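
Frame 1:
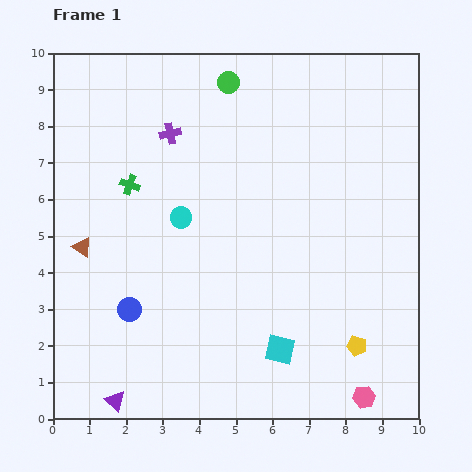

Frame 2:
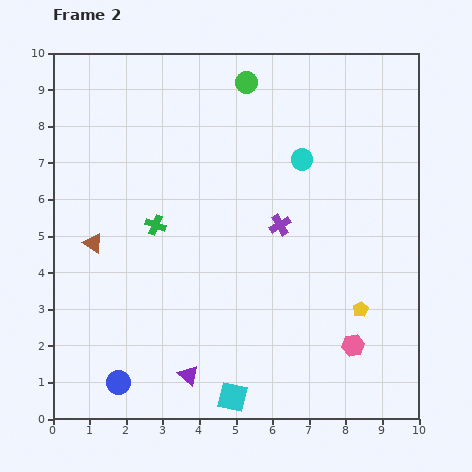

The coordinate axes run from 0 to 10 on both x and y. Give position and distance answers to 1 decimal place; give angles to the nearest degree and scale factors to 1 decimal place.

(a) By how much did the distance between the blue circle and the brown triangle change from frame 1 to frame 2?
+1.8

Distance in frame 1: 2.1. Distance in frame 2: 3.9.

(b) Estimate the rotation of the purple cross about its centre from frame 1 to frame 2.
19° counter-clockwise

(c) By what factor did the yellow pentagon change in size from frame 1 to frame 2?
0.7×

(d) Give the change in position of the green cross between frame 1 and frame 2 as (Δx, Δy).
(0.7, -1.1)

The green cross was at (2.1, 6.4) in frame 1 and (2.8, 5.3) in frame 2.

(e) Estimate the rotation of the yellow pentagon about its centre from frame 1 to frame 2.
29° clockwise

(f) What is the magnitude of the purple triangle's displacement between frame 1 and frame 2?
2.1

The purple triangle moved from (1.7, 0.5) to (3.7, 1.2), a distance of √(2.0² + 0.7²) ≈ 2.1.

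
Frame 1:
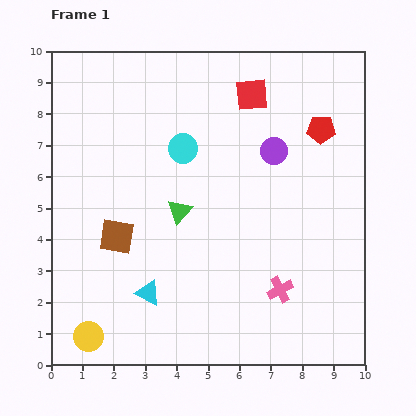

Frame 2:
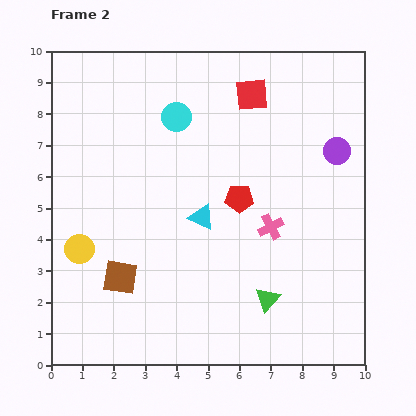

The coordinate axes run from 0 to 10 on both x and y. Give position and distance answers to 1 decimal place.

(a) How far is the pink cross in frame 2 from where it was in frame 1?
2.0

The pink cross moved from (7.3, 2.4) to (7.0, 4.4), a distance of √(0.3² + 2.0²) ≈ 2.0.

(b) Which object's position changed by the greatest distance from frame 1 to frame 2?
the green triangle

(moved 4.0; next 3.4)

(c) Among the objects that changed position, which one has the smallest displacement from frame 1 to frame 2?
the cyan circle

(moved 1.0)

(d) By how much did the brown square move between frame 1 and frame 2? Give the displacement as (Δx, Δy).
(0.1, -1.3)

The brown square was at (2.1, 4.1) in frame 1 and (2.2, 2.8) in frame 2.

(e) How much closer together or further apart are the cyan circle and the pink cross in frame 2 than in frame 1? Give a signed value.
-0.9

Distance in frame 1: 5.5. Distance in frame 2: 4.6.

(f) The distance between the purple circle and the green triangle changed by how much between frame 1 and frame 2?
+1.6

Distance in frame 1: 3.6. Distance in frame 2: 5.2.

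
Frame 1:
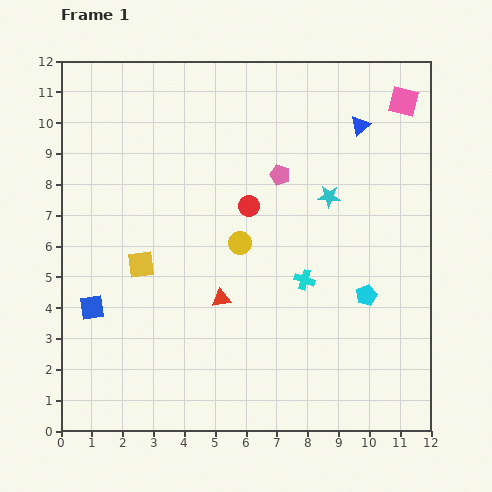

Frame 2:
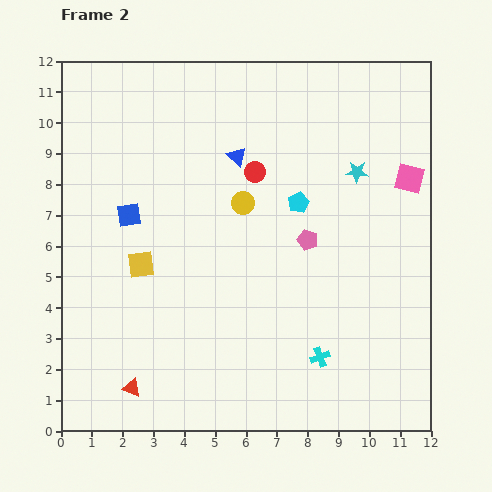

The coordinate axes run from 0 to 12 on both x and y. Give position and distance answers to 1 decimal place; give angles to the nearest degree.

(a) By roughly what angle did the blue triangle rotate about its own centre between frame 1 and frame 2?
37° counter-clockwise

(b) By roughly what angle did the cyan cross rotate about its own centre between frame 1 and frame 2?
38° counter-clockwise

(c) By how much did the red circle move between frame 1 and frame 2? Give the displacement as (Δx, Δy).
(0.2, 1.1)

The red circle was at (6.1, 7.3) in frame 1 and (6.3, 8.4) in frame 2.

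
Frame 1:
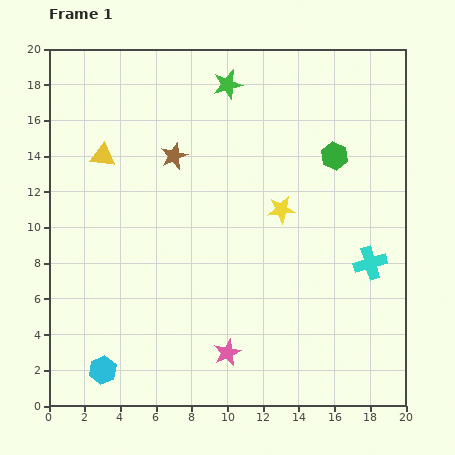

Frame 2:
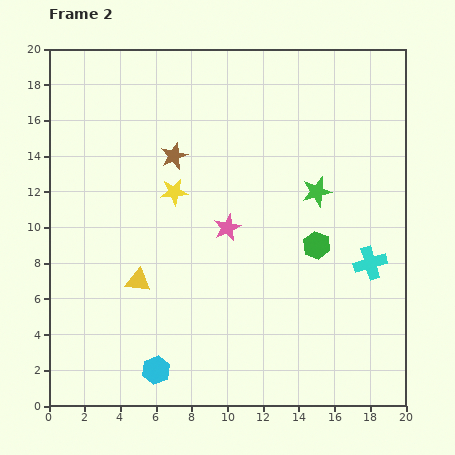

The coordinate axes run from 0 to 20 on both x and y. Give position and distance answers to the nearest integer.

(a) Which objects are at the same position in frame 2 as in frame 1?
the cyan cross, the brown star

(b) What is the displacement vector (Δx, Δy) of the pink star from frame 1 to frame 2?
(0, 7)

The pink star was at (10, 3) in frame 1 and (10, 10) in frame 2.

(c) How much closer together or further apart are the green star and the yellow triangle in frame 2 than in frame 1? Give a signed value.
+3

Distance in frame 1: 8. Distance in frame 2: 11.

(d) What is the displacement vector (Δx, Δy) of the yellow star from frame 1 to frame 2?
(-6, 1)

The yellow star was at (13, 11) in frame 1 and (7, 12) in frame 2.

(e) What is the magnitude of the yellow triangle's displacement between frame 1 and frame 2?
7

The yellow triangle moved from (3, 14) to (5, 7), a distance of √(2² + 7²) ≈ 7.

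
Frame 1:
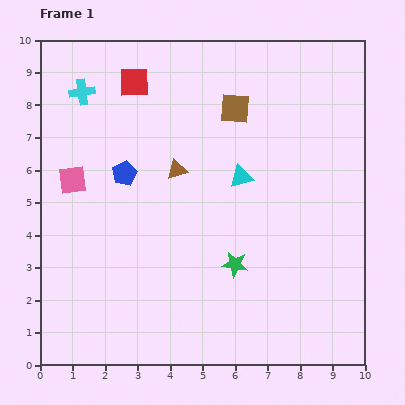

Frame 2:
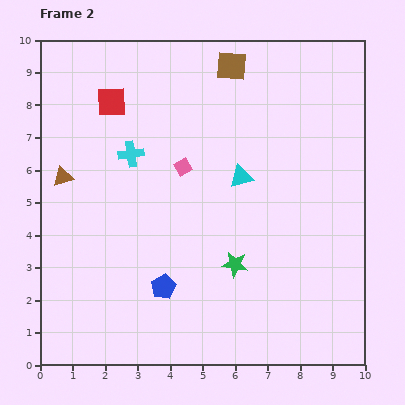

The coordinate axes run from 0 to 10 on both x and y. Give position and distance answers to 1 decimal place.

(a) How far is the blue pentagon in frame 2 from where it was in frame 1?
3.7

The blue pentagon moved from (2.6, 5.9) to (3.8, 2.4), a distance of √(1.2² + 3.5²) ≈ 3.7.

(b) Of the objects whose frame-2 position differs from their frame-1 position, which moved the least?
the red square

(moved 0.9)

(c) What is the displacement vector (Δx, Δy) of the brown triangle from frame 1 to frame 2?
(-3.5, -0.2)

The brown triangle was at (4.2, 6.0) in frame 1 and (0.7, 5.8) in frame 2.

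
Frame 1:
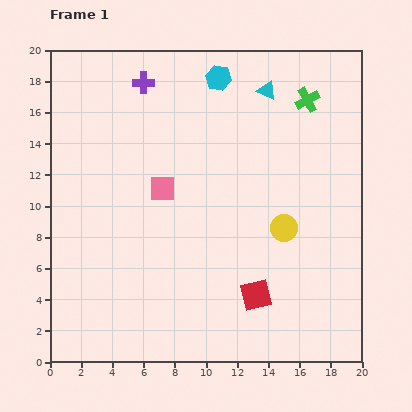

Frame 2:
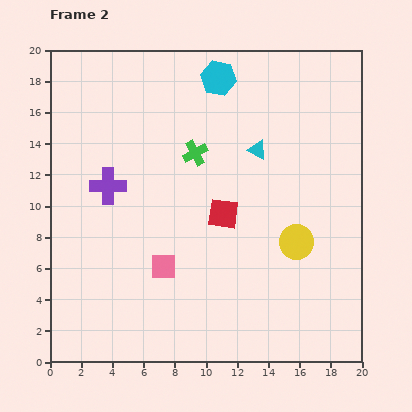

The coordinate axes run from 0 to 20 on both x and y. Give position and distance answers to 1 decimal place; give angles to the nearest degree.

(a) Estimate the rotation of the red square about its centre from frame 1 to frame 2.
21° clockwise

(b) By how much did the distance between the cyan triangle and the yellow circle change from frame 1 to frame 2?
-2.5

Distance in frame 1: 8.9. Distance in frame 2: 6.4.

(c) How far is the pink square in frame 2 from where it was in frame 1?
5.0

The pink square moved from (7.2, 11.1) to (7.3, 6.1), a distance of √(0.1² + 5.0²) ≈ 5.0.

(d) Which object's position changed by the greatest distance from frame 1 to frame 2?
the green cross

(moved 8.0; next 7.0)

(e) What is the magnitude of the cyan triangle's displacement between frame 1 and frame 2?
3.8

The cyan triangle moved from (13.9, 17.4) to (13.3, 13.6), a distance of √(0.6² + 3.8²) ≈ 3.8.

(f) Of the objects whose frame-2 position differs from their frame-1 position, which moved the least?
the yellow circle

(moved 1.2)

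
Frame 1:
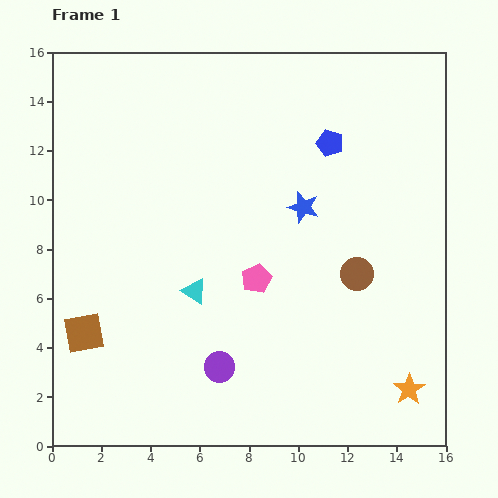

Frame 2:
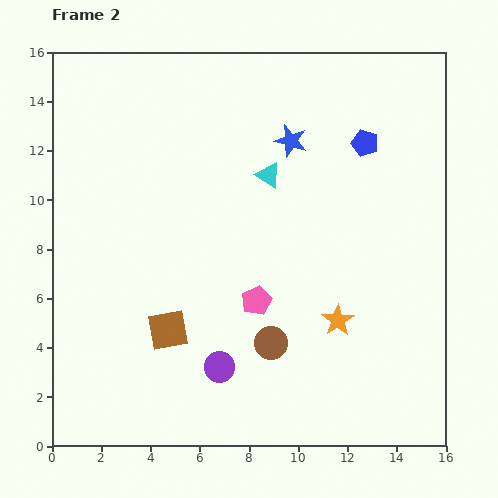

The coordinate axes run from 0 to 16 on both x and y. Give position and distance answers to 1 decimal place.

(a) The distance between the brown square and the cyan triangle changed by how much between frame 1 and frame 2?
+2.7

Distance in frame 1: 4.8. Distance in frame 2: 7.5.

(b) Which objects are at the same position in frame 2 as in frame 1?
the purple circle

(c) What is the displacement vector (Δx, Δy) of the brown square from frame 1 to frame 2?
(3.4, 0.1)

The brown square was at (1.3, 4.6) in frame 1 and (4.7, 4.7) in frame 2.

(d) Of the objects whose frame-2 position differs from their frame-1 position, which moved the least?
the pink pentagon

(moved 0.9)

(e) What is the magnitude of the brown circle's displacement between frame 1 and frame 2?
4.5

The brown circle moved from (12.4, 7.0) to (8.9, 4.2), a distance of √(3.5² + 2.8²) ≈ 4.5.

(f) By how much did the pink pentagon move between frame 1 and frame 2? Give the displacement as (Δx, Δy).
(0.0, -0.9)

The pink pentagon was at (8.3, 6.8) in frame 1 and (8.3, 5.9) in frame 2.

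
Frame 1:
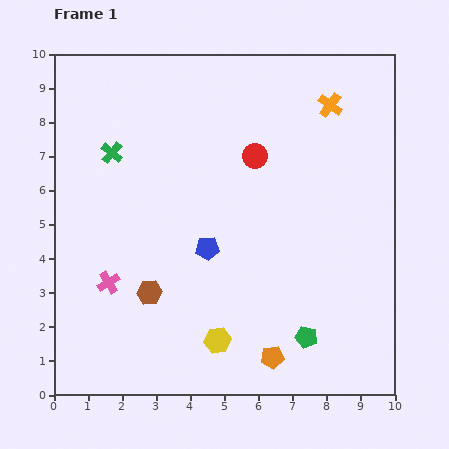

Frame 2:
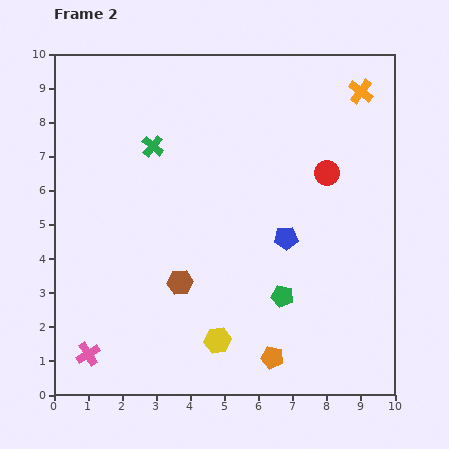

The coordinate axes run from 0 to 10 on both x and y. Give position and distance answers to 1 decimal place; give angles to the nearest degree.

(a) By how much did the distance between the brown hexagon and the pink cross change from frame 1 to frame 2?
+2.2

Distance in frame 1: 1.2. Distance in frame 2: 3.4.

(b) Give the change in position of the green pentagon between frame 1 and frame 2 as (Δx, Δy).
(-0.7, 1.2)

The green pentagon was at (7.4, 1.7) in frame 1 and (6.7, 2.9) in frame 2.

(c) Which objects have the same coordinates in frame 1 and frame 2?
the yellow hexagon, the orange pentagon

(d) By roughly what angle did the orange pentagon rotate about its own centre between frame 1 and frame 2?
19° clockwise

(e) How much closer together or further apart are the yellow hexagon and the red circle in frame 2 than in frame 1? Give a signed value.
+0.4

Distance in frame 1: 5.5. Distance in frame 2: 5.9.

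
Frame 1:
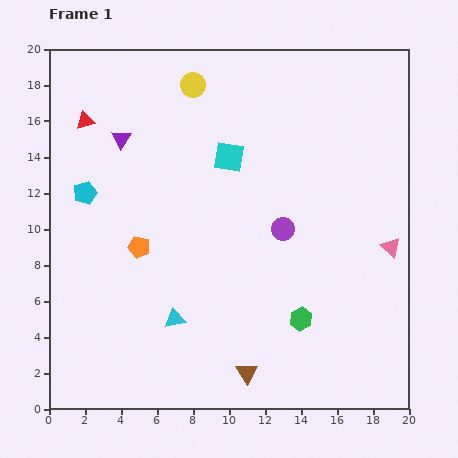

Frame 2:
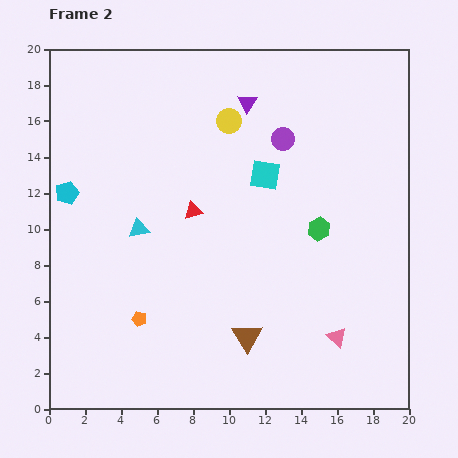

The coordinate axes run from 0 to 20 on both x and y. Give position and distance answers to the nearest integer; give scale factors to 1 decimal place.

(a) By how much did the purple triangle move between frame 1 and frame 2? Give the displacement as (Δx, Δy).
(7, 2)

The purple triangle was at (4, 15) in frame 1 and (11, 17) in frame 2.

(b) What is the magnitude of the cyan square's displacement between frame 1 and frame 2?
2

The cyan square moved from (10, 14) to (12, 13), a distance of √(2² + 1²) ≈ 2.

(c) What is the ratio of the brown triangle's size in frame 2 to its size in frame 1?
1.4×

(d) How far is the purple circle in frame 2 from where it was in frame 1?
5

The purple circle moved from (13, 10) to (13, 15), a distance of √(0² + 5²) ≈ 5.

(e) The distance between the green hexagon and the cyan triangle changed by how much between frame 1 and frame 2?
+3

Distance in frame 1: 7. Distance in frame 2: 10.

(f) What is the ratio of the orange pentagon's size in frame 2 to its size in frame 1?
0.7×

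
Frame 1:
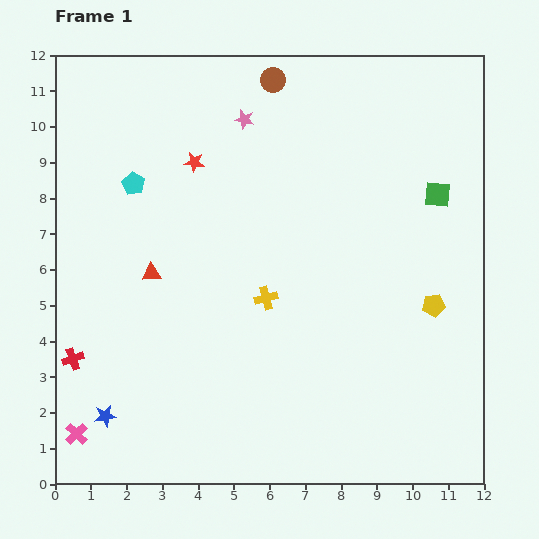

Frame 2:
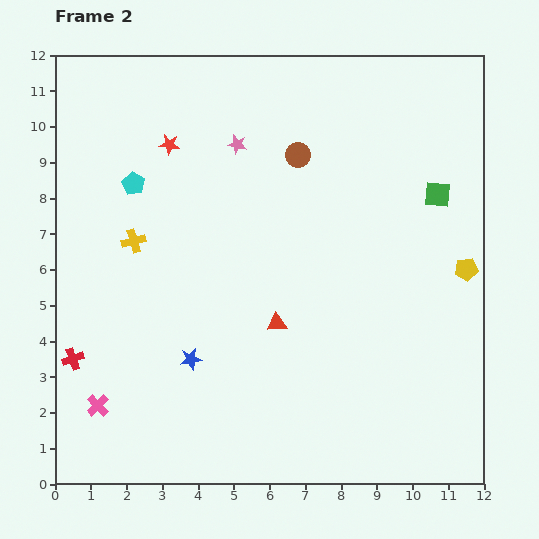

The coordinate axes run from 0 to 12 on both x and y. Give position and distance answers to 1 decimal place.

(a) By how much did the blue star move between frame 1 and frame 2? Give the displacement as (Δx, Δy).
(2.4, 1.6)

The blue star was at (1.4, 1.9) in frame 1 and (3.8, 3.5) in frame 2.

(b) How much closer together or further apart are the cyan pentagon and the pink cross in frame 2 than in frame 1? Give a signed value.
-0.9

Distance in frame 1: 7.2. Distance in frame 2: 6.3.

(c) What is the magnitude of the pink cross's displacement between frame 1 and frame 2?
1.0

The pink cross moved from (0.6, 1.4) to (1.2, 2.2), a distance of √(0.6² + 0.8²) ≈ 1.0.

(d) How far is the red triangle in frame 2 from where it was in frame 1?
3.8

The red triangle moved from (2.7, 5.9) to (6.2, 4.5), a distance of √(3.5² + 1.4²) ≈ 3.8.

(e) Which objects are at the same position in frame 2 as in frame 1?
the cyan pentagon, the green square, the red cross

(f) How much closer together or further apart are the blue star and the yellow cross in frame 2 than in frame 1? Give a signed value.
-1.9

Distance in frame 1: 5.6. Distance in frame 2: 3.7.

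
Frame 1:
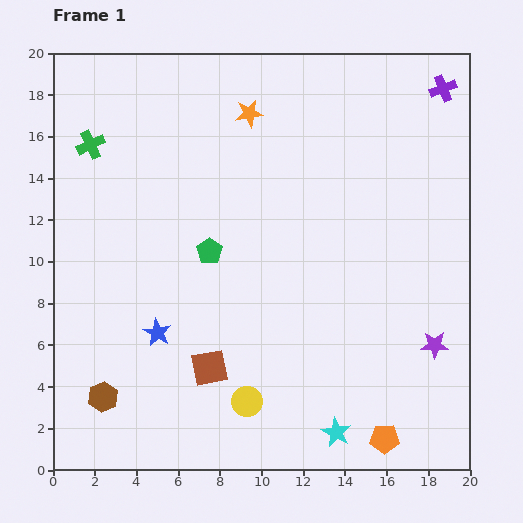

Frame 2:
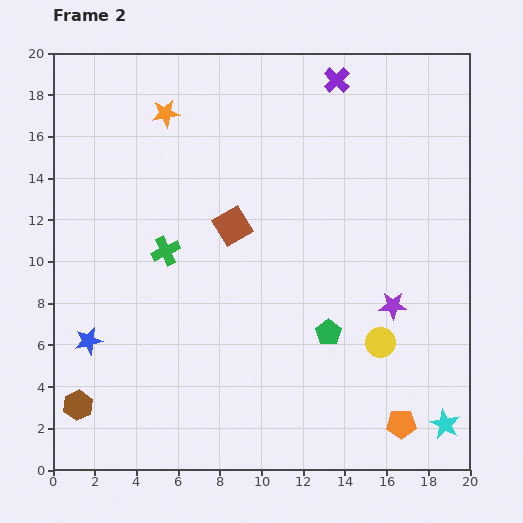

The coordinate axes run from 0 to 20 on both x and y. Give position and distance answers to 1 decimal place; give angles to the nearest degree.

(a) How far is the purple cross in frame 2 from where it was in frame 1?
5.1

The purple cross moved from (18.7, 18.3) to (13.6, 18.7), a distance of √(5.1² + 0.4²) ≈ 5.1.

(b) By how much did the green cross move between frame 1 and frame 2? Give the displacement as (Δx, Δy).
(3.6, -5.1)

The green cross was at (1.8, 15.6) in frame 1 and (5.4, 10.5) in frame 2.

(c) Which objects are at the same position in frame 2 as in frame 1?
none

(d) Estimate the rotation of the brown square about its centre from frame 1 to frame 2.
21° counter-clockwise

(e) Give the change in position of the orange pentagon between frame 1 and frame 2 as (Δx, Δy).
(0.8, 0.7)

The orange pentagon was at (15.9, 1.5) in frame 1 and (16.7, 2.2) in frame 2.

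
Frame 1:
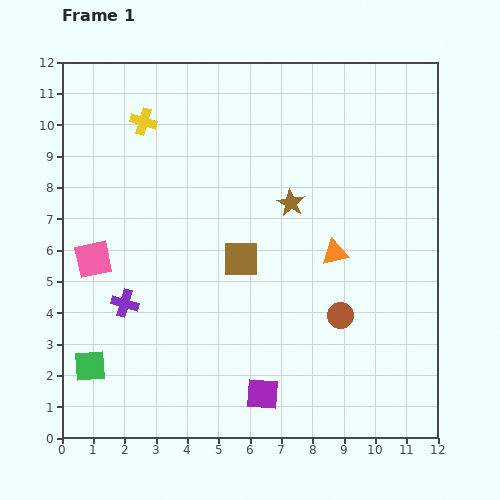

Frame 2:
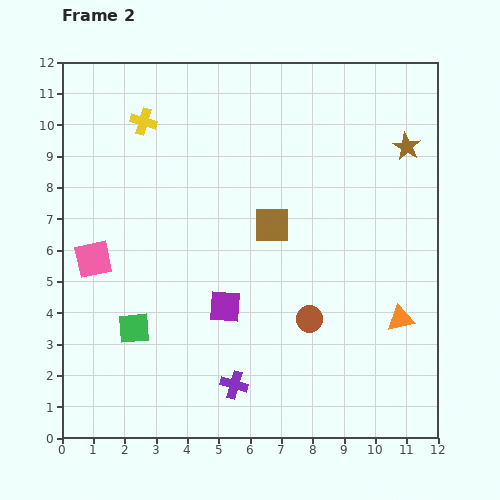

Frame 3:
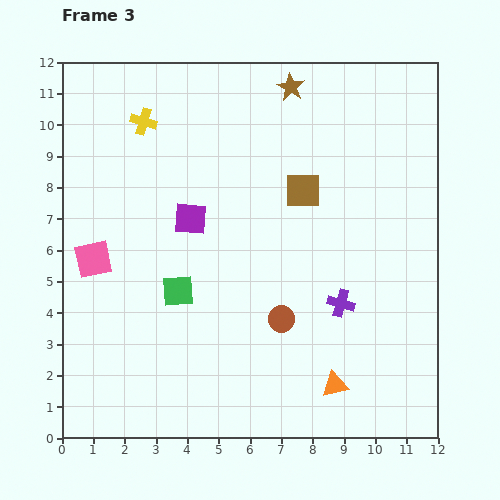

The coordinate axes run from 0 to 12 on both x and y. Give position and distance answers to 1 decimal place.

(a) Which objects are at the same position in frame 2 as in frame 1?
the pink square, the yellow cross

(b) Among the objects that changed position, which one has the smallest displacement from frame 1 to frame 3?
the brown circle

(moved 1.9)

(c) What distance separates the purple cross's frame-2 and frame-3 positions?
4.3

The purple cross moved from (5.5, 1.7) to (8.9, 4.3), a distance of √(3.4² + 2.6²) ≈ 4.3.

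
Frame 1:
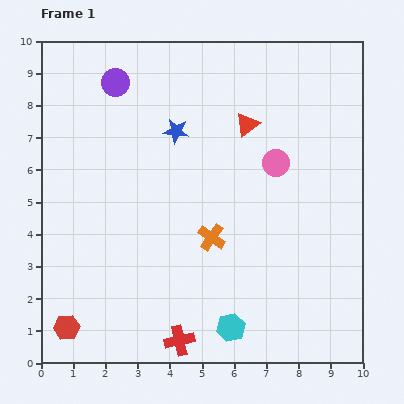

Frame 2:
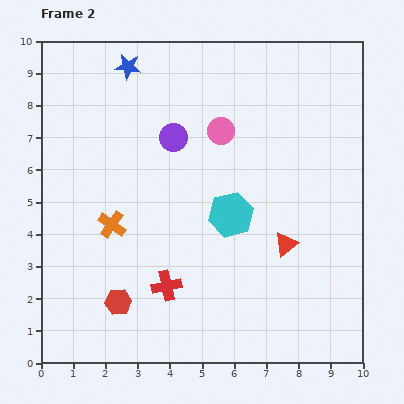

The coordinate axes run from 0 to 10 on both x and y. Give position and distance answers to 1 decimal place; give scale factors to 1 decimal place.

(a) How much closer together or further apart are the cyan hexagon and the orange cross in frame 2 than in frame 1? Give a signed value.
+0.8

Distance in frame 1: 2.9. Distance in frame 2: 3.7.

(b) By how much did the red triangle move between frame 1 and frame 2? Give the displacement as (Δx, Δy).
(1.2, -3.7)

The red triangle was at (6.4, 7.4) in frame 1 and (7.6, 3.7) in frame 2.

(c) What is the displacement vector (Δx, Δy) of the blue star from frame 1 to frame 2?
(-1.5, 2.0)

The blue star was at (4.2, 7.2) in frame 1 and (2.7, 9.2) in frame 2.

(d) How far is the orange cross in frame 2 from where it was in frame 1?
3.1

The orange cross moved from (5.3, 3.9) to (2.2, 4.3), a distance of √(3.1² + 0.4²) ≈ 3.1.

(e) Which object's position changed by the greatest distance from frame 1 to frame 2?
the red triangle

(moved 3.9; next 3.5)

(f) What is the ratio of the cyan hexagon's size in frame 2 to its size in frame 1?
1.6×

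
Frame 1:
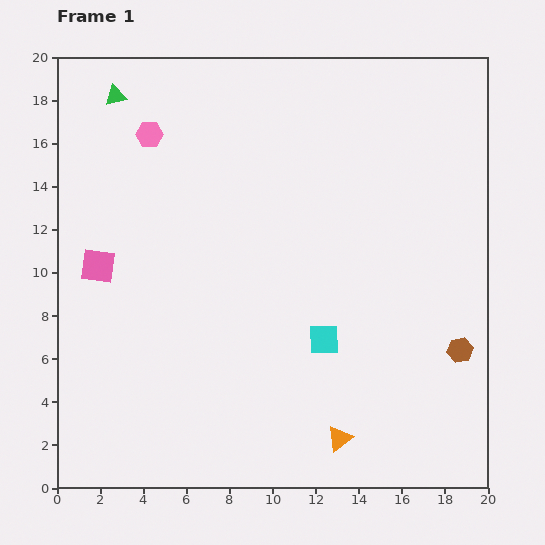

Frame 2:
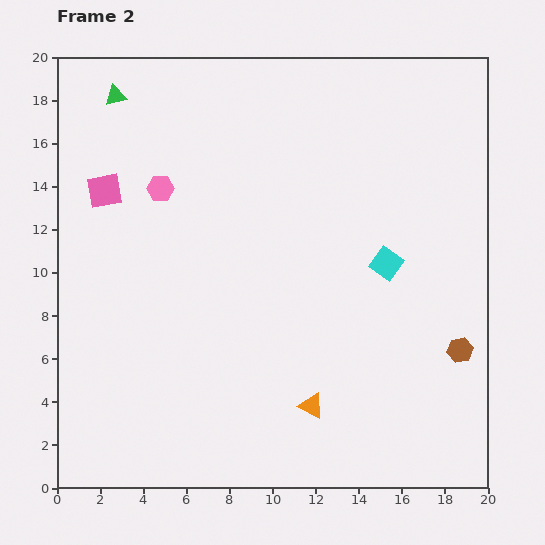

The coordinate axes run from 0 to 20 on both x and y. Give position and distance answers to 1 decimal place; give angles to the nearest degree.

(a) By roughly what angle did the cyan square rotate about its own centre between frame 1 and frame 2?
37° clockwise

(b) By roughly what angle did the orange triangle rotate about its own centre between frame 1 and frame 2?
54° counter-clockwise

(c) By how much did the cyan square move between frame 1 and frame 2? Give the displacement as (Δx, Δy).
(2.9, 3.5)

The cyan square was at (12.4, 6.9) in frame 1 and (15.3, 10.4) in frame 2.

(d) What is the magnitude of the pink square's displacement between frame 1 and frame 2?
3.5

The pink square moved from (1.9, 10.3) to (2.2, 13.8), a distance of √(0.3² + 3.5²) ≈ 3.5.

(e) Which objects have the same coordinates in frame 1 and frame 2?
the green triangle, the brown hexagon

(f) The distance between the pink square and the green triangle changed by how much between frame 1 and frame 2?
-3.5

Distance in frame 1: 7.9. Distance in frame 2: 4.4.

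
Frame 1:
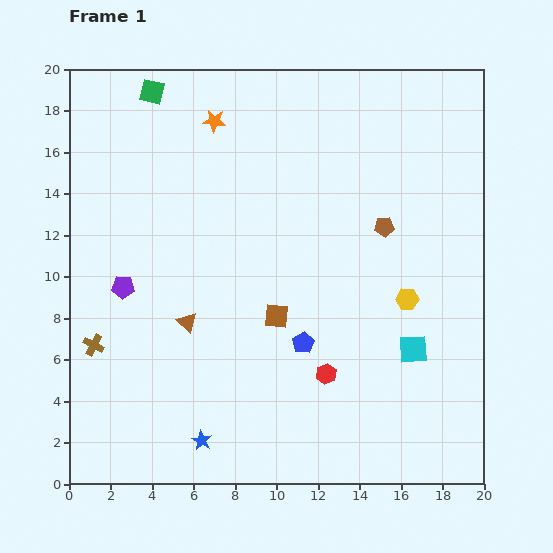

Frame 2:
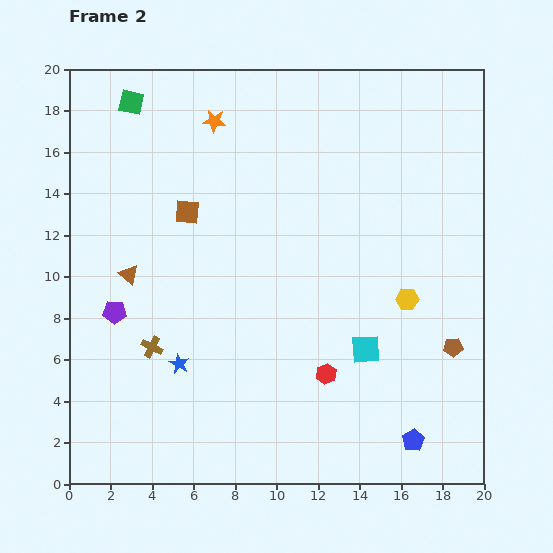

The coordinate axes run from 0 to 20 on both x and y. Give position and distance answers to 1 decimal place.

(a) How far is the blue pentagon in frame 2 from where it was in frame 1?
7.1

The blue pentagon moved from (11.3, 6.8) to (16.6, 2.1), a distance of √(5.3² + 4.7²) ≈ 7.1.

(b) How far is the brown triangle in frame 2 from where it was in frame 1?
3.6

The brown triangle moved from (5.7, 7.8) to (2.9, 10.1), a distance of √(2.8² + 2.3²) ≈ 3.6.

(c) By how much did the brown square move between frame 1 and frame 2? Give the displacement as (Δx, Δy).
(-4.3, 5.0)

The brown square was at (10.0, 8.1) in frame 1 and (5.7, 13.1) in frame 2.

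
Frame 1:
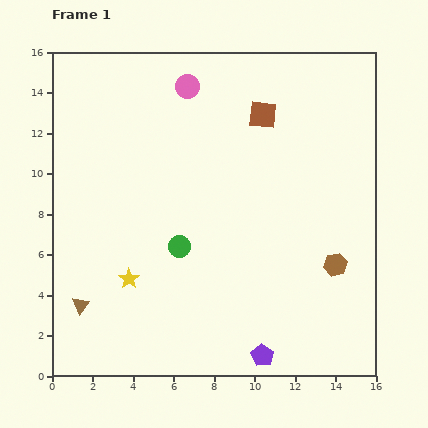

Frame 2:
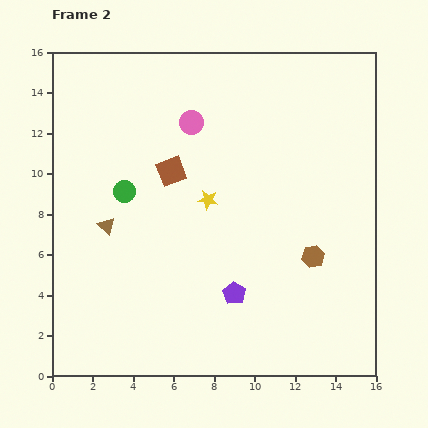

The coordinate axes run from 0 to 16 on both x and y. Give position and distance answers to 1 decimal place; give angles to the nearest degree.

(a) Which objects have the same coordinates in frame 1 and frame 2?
none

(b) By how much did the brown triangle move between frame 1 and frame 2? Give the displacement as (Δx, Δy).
(1.3, 3.9)

The brown triangle was at (1.4, 3.5) in frame 1 and (2.7, 7.4) in frame 2.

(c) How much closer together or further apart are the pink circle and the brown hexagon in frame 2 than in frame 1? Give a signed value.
-2.5

Distance in frame 1: 11.4. Distance in frame 2: 8.9.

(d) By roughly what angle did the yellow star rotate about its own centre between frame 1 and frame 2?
25° counter-clockwise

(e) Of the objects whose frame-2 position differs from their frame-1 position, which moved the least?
the brown hexagon

(moved 1.2)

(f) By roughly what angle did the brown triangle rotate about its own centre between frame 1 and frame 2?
22° counter-clockwise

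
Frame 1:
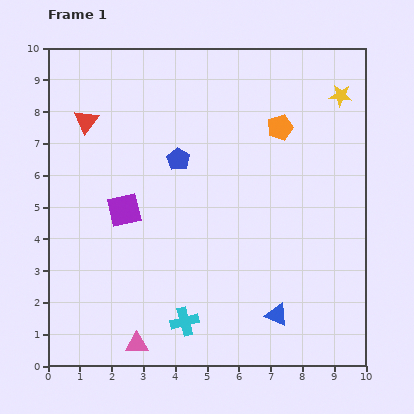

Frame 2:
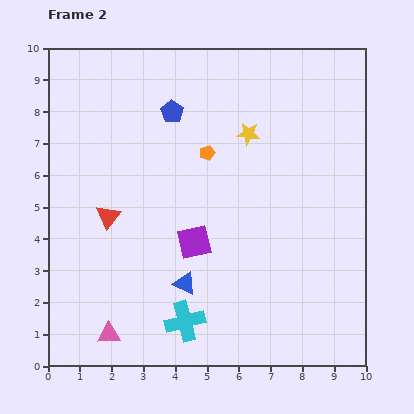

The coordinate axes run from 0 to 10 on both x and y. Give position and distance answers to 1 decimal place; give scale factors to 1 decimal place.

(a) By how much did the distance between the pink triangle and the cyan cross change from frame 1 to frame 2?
+0.7

Distance in frame 1: 1.7. Distance in frame 2: 2.4.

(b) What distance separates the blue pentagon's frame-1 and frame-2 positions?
1.5

The blue pentagon moved from (4.1, 6.5) to (3.9, 8.0), a distance of √(0.2² + 1.5²) ≈ 1.5.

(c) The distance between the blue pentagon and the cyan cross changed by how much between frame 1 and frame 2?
+1.5

Distance in frame 1: 5.1. Distance in frame 2: 6.6.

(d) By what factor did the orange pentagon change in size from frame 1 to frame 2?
0.6×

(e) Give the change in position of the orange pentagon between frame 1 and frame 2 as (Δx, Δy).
(-2.3, -0.8)

The orange pentagon was at (7.3, 7.5) in frame 1 and (5.0, 6.7) in frame 2.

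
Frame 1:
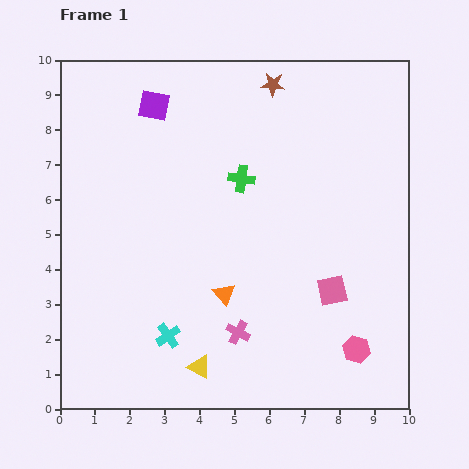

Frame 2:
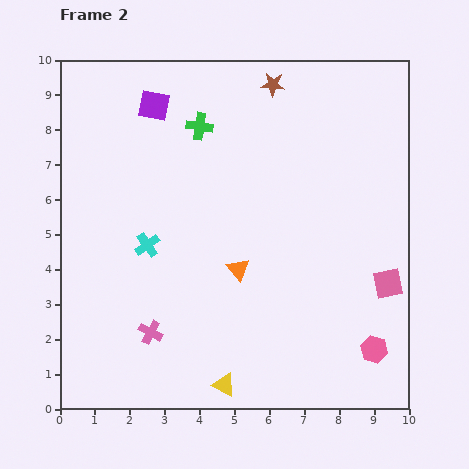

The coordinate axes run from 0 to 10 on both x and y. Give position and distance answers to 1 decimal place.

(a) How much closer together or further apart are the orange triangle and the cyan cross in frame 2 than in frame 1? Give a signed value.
+0.7

Distance in frame 1: 2.0. Distance in frame 2: 2.7.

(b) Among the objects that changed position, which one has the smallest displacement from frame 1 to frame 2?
the pink hexagon

(moved 0.5)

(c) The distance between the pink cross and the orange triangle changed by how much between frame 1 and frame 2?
+1.9

Distance in frame 1: 1.2. Distance in frame 2: 3.1.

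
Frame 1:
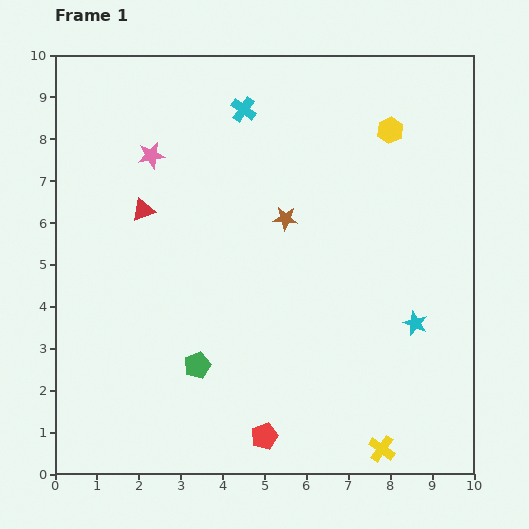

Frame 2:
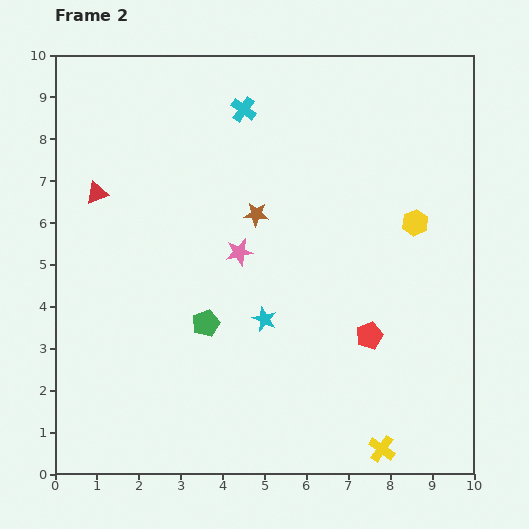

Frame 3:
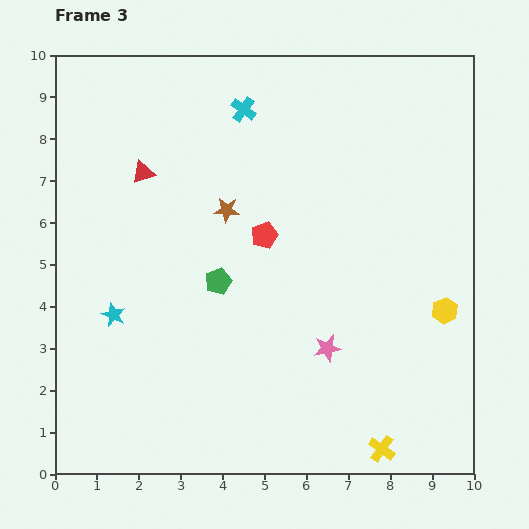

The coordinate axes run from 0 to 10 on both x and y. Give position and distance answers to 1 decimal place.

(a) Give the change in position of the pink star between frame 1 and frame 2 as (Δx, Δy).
(2.1, -2.3)

The pink star was at (2.3, 7.6) in frame 1 and (4.4, 5.3) in frame 2.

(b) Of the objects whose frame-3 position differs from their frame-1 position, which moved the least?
the red triangle

(moved 0.9)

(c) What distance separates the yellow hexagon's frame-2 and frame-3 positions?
2.2

The yellow hexagon moved from (8.6, 6.0) to (9.3, 3.9), a distance of √(0.7² + 2.1²) ≈ 2.2.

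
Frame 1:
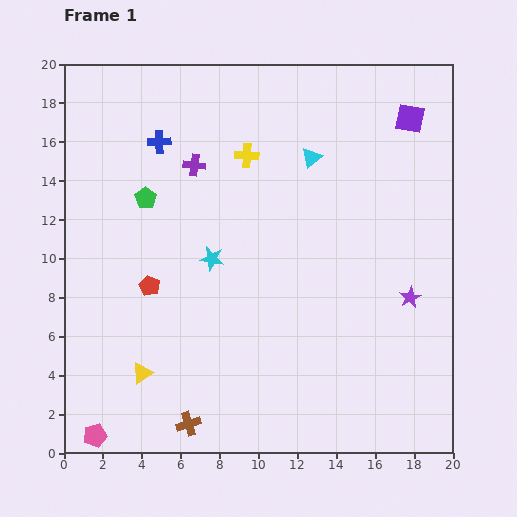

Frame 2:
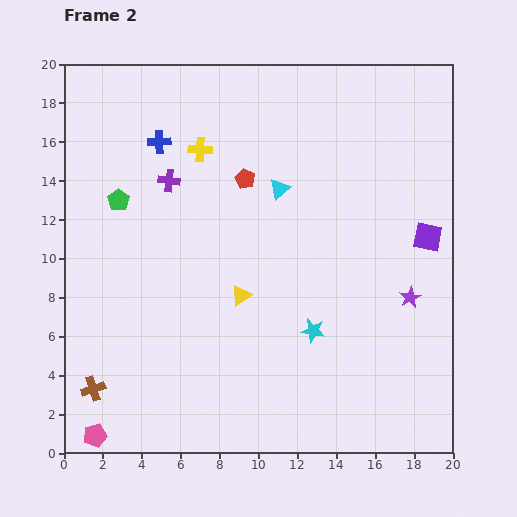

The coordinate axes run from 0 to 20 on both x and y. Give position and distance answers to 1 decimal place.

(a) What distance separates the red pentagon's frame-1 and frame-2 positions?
7.4

The red pentagon moved from (4.4, 8.6) to (9.3, 14.1), a distance of √(4.9² + 5.5²) ≈ 7.4.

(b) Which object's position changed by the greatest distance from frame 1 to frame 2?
the red pentagon

(moved 7.4; next 6.5)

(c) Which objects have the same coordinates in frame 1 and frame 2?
the blue cross, the pink pentagon, the purple star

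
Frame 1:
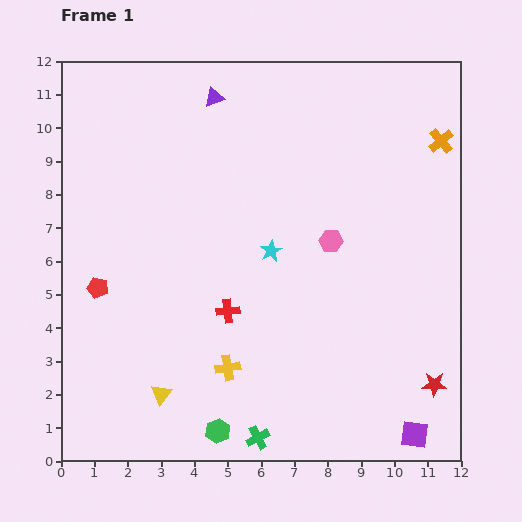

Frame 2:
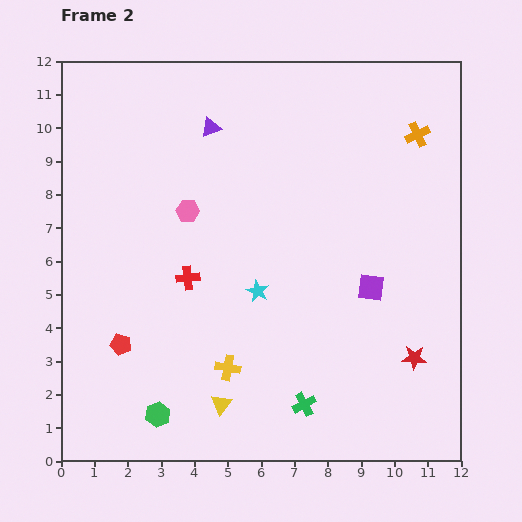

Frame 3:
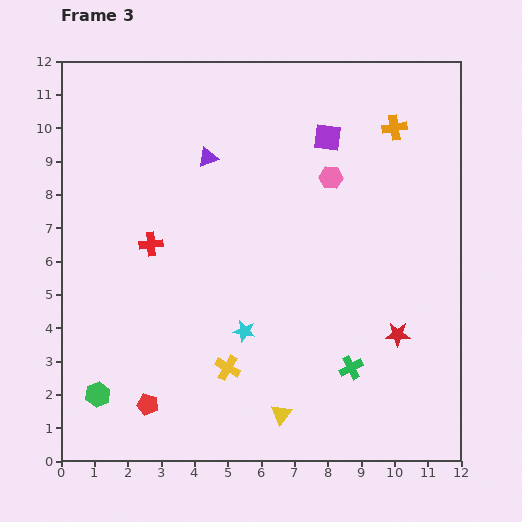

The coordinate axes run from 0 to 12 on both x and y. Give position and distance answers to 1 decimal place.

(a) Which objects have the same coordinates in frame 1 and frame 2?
the yellow cross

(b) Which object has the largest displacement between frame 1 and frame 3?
the purple square

(moved 9.3; next 3.8)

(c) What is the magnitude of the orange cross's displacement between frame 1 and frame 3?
1.5

The orange cross moved from (11.4, 9.6) to (10.0, 10.0), a distance of √(1.4² + 0.4²) ≈ 1.5.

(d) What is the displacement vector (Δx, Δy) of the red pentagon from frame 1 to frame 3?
(1.5, -3.5)

The red pentagon was at (1.1, 5.2) in frame 1 and (2.6, 1.7) in frame 3.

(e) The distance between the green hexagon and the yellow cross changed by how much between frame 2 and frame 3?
+1.5

Distance in frame 2: 2.5. Distance in frame 3: 4.0.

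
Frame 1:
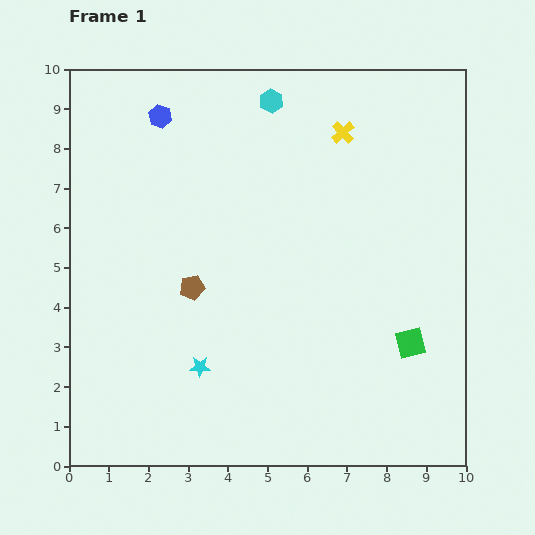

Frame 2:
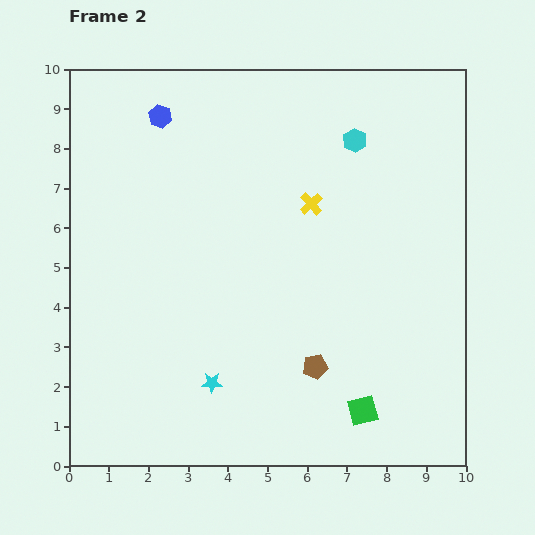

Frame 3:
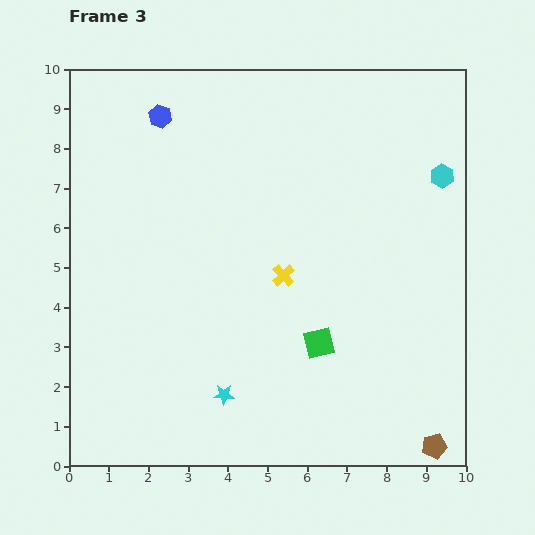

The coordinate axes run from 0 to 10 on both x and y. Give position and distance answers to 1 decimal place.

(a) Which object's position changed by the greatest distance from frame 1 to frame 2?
the brown pentagon

(moved 3.7; next 2.3)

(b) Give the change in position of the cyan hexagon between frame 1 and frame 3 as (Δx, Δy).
(4.3, -1.9)

The cyan hexagon was at (5.1, 9.2) in frame 1 and (9.4, 7.3) in frame 3.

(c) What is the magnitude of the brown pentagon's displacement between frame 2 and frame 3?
3.6

The brown pentagon moved from (6.2, 2.5) to (9.2, 0.5), a distance of √(3.0² + 2.0²) ≈ 3.6.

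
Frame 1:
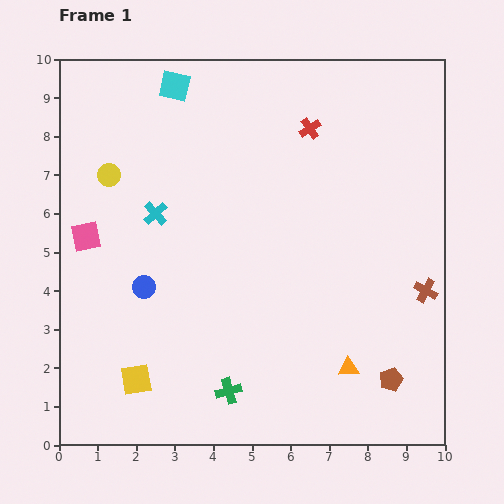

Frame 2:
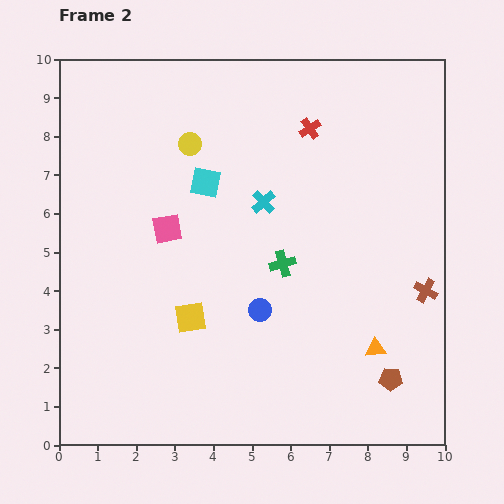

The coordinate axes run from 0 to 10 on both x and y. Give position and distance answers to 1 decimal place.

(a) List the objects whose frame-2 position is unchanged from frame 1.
the brown cross, the brown pentagon, the red cross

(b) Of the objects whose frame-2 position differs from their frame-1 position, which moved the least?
the orange triangle

(moved 0.9)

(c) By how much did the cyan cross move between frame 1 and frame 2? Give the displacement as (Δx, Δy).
(2.8, 0.3)

The cyan cross was at (2.5, 6.0) in frame 1 and (5.3, 6.3) in frame 2.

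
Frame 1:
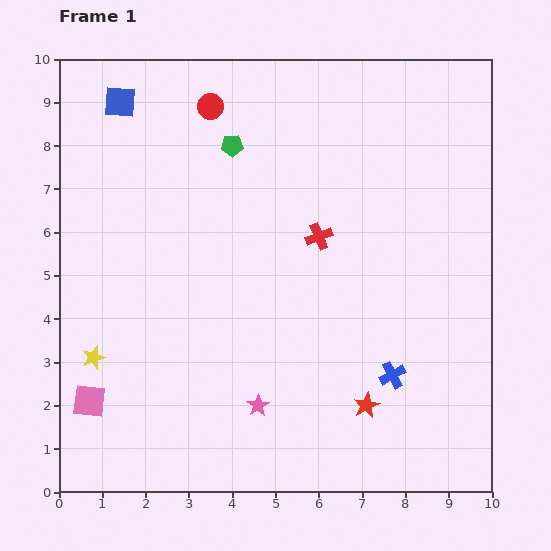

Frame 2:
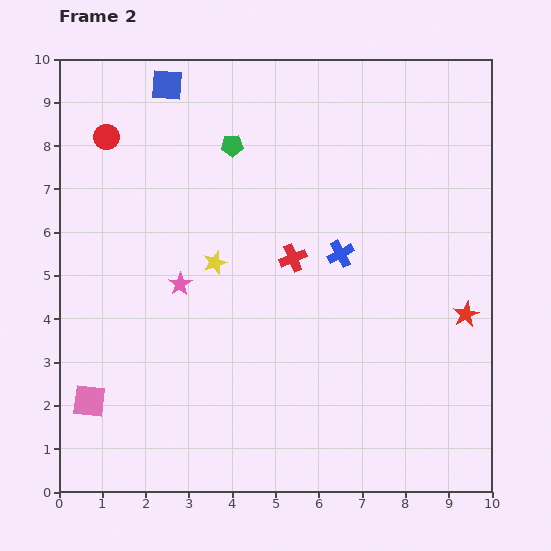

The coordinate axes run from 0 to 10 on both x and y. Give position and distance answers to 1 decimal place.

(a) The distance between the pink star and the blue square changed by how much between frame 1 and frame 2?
-3.1

Distance in frame 1: 7.7. Distance in frame 2: 4.6.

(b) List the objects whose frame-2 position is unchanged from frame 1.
the green pentagon, the pink square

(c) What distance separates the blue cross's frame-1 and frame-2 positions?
3.0

The blue cross moved from (7.7, 2.7) to (6.5, 5.5), a distance of √(1.2² + 2.8²) ≈ 3.0.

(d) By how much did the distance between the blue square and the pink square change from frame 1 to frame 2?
+0.6

Distance in frame 1: 6.9. Distance in frame 2: 7.5.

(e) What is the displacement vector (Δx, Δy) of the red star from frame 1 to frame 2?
(2.3, 2.1)

The red star was at (7.1, 2.0) in frame 1 and (9.4, 4.1) in frame 2.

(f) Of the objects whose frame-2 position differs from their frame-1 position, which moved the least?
the red cross

(moved 0.8)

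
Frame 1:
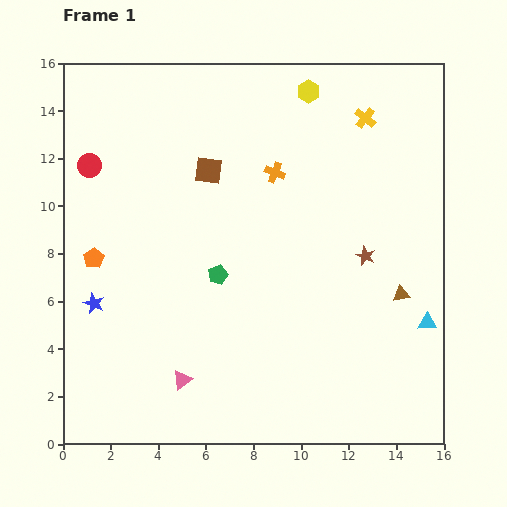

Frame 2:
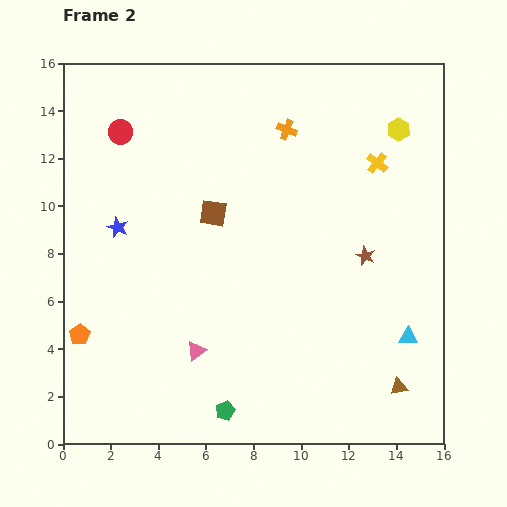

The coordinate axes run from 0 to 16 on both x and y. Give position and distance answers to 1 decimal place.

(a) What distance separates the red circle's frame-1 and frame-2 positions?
1.9

The red circle moved from (1.1, 11.7) to (2.4, 13.1), a distance of √(1.3² + 1.4²) ≈ 1.9.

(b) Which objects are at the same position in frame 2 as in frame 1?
the brown star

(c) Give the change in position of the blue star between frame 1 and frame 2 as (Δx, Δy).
(1.0, 3.2)

The blue star was at (1.3, 5.9) in frame 1 and (2.3, 9.1) in frame 2.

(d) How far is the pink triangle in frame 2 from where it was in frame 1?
1.3

The pink triangle moved from (5.0, 2.7) to (5.6, 3.9), a distance of √(0.6² + 1.2²) ≈ 1.3.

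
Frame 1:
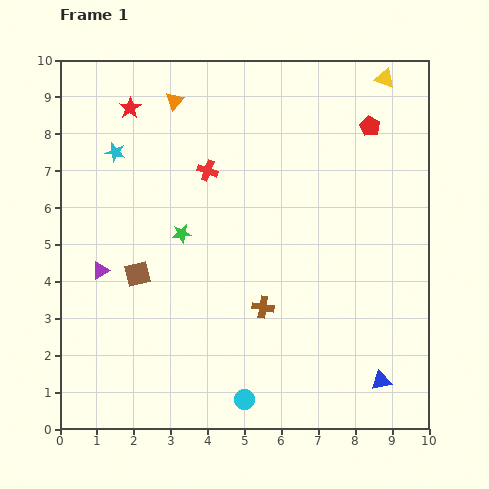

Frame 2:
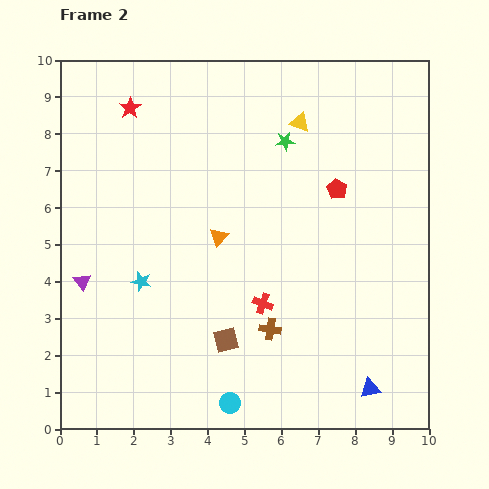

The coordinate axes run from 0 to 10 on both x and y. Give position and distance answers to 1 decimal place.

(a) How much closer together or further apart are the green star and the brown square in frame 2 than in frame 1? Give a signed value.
+4.0

Distance in frame 1: 1.6. Distance in frame 2: 5.6.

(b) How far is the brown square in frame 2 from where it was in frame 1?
3.0

The brown square moved from (2.1, 4.2) to (4.5, 2.4), a distance of √(2.4² + 1.8²) ≈ 3.0.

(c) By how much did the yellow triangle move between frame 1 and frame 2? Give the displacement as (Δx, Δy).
(-2.3, -1.2)

The yellow triangle was at (8.8, 9.5) in frame 1 and (6.5, 8.3) in frame 2.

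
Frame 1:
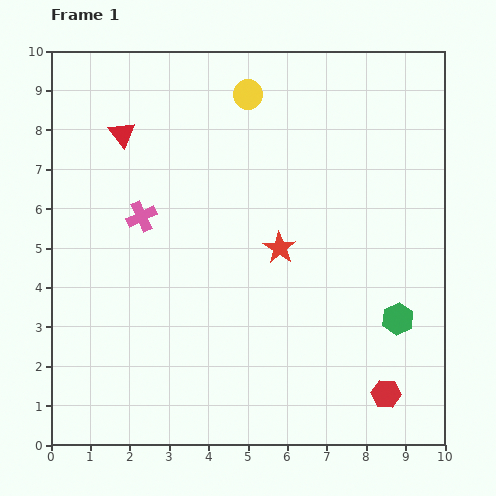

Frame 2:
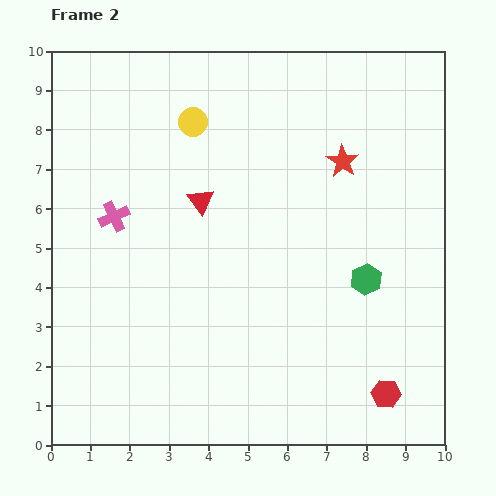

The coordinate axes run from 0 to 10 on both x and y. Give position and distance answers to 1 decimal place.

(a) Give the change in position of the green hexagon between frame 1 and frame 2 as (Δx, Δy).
(-0.8, 1.0)

The green hexagon was at (8.8, 3.2) in frame 1 and (8.0, 4.2) in frame 2.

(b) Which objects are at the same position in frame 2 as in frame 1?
the red hexagon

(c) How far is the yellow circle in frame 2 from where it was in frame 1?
1.6

The yellow circle moved from (5.0, 8.9) to (3.6, 8.2), a distance of √(1.4² + 0.7²) ≈ 1.6.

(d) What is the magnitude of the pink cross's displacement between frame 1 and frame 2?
0.7

The pink cross moved from (2.3, 5.8) to (1.6, 5.8), a distance of √(0.7² + 0.0²) ≈ 0.7.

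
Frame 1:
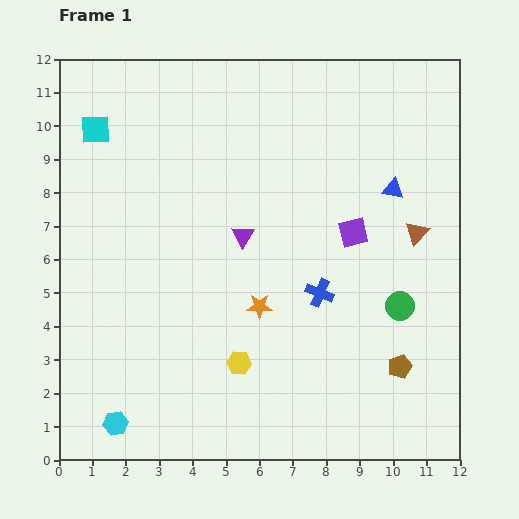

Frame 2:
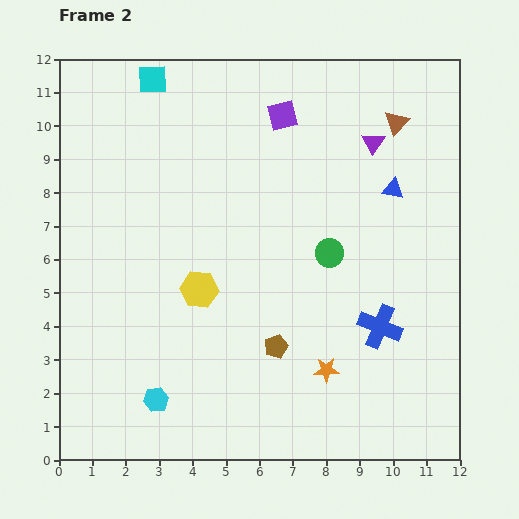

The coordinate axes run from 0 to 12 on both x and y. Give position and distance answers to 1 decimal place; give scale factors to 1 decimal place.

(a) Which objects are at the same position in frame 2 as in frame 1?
the blue triangle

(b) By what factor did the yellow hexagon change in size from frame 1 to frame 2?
1.6×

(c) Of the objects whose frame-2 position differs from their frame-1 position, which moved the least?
the cyan hexagon

(moved 1.4)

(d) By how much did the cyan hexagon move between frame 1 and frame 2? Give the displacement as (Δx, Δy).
(1.2, 0.7)

The cyan hexagon was at (1.7, 1.1) in frame 1 and (2.9, 1.8) in frame 2.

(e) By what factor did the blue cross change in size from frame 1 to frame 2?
1.6×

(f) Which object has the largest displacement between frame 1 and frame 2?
the purple triangle

(moved 4.8; next 4.1)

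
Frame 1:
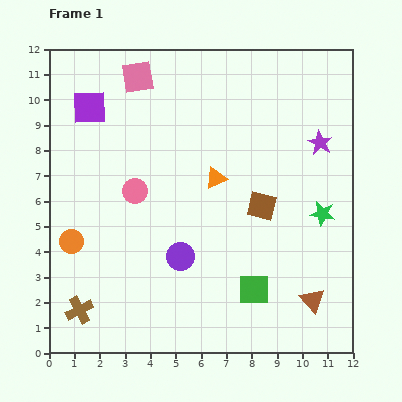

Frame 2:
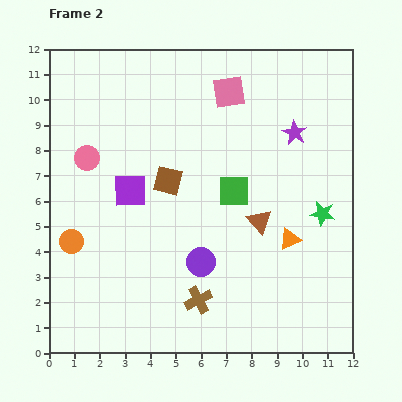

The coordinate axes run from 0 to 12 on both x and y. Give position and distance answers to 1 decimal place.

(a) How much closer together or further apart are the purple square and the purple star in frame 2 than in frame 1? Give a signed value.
-2.3

Distance in frame 1: 9.2. Distance in frame 2: 6.9.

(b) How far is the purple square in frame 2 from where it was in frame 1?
3.7

The purple square moved from (1.6, 9.7) to (3.2, 6.4), a distance of √(1.6² + 3.3²) ≈ 3.7.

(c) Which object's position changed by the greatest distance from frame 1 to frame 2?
the brown cross

(moved 4.7; next 4.0)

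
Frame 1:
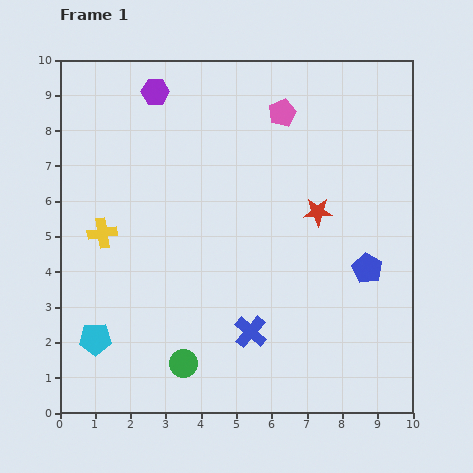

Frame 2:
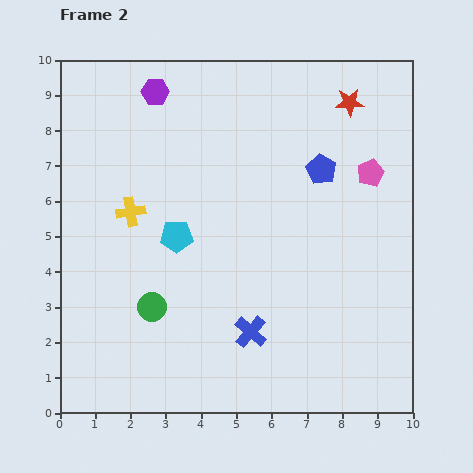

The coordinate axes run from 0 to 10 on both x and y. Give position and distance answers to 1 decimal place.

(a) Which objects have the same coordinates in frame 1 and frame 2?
the purple hexagon, the blue cross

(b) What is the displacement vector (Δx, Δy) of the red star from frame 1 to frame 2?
(0.9, 3.1)

The red star was at (7.3, 5.7) in frame 1 and (8.2, 8.8) in frame 2.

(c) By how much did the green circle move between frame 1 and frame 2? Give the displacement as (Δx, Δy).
(-0.9, 1.6)

The green circle was at (3.5, 1.4) in frame 1 and (2.6, 3.0) in frame 2.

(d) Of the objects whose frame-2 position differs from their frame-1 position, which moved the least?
the yellow cross

(moved 1.0)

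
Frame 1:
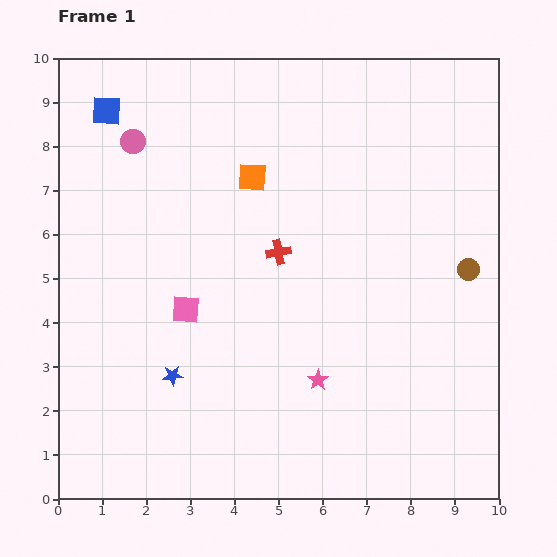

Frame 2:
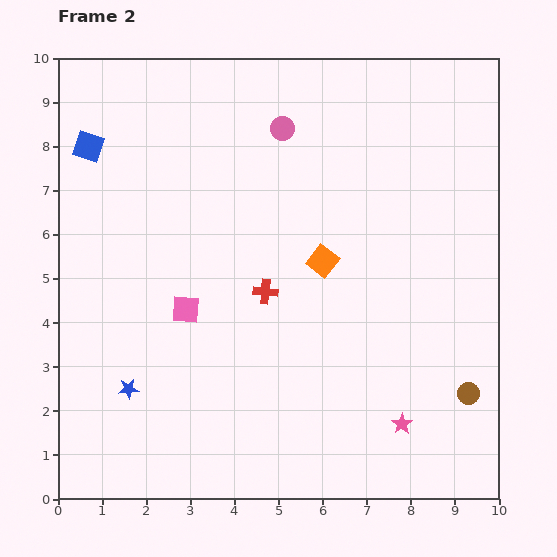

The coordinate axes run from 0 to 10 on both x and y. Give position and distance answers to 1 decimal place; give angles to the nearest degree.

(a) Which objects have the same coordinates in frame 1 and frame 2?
the pink square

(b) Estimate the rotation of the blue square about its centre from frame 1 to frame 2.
16° clockwise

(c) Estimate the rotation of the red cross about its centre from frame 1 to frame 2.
17° clockwise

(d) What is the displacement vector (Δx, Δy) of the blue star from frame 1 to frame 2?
(-1.0, -0.3)

The blue star was at (2.6, 2.8) in frame 1 and (1.6, 2.5) in frame 2.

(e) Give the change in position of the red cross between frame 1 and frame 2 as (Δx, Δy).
(-0.3, -0.9)

The red cross was at (5.0, 5.6) in frame 1 and (4.7, 4.7) in frame 2.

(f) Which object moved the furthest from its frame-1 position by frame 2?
the pink circle

(moved 3.4; next 2.8)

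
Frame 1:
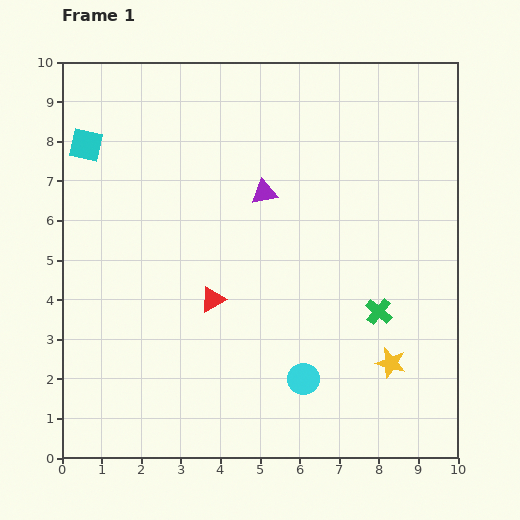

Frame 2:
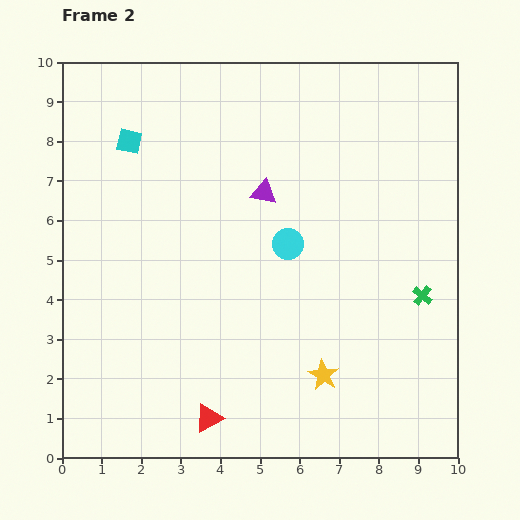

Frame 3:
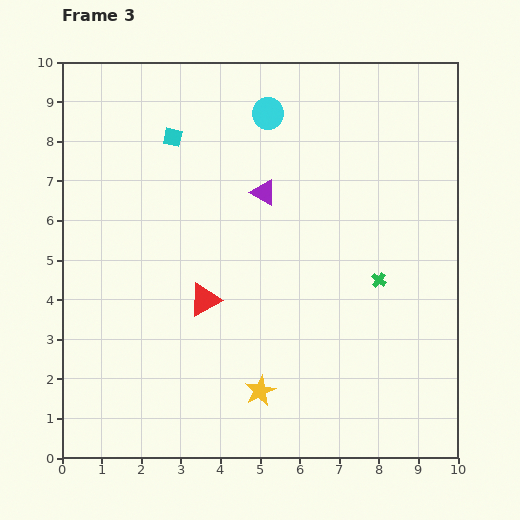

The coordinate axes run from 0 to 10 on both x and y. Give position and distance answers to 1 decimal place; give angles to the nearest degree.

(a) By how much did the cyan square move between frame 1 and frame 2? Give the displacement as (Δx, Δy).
(1.1, 0.1)

The cyan square was at (0.6, 7.9) in frame 1 and (1.7, 8.0) in frame 2.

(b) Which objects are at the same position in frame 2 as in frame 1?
the purple triangle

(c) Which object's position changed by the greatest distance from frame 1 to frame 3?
the cyan circle

(moved 6.8; next 3.4)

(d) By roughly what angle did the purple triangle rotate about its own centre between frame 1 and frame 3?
40° clockwise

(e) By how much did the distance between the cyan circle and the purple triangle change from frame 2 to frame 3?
+0.6

Distance in frame 2: 1.4. Distance in frame 3: 2.0.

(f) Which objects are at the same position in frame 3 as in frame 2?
the purple triangle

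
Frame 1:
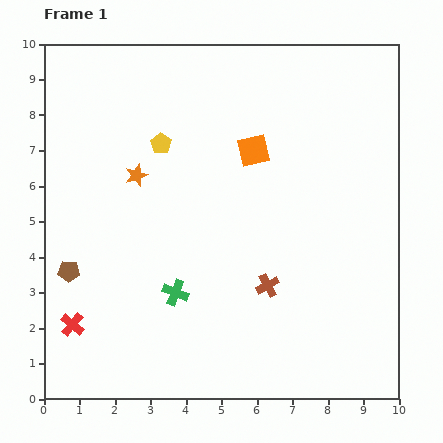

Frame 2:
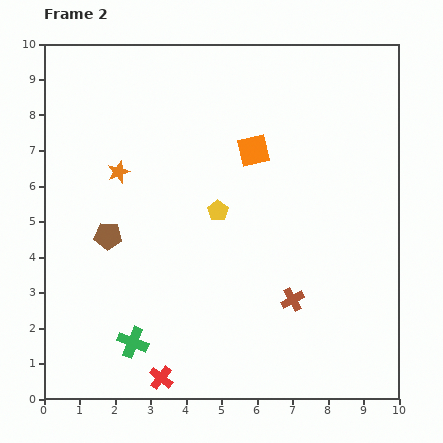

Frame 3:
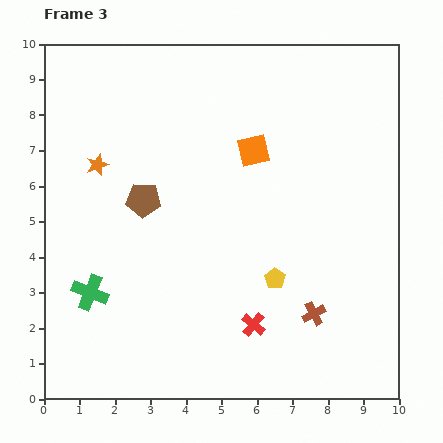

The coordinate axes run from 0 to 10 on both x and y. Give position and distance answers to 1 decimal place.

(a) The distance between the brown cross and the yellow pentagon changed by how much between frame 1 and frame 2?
-1.7

Distance in frame 1: 5.0. Distance in frame 2: 3.3.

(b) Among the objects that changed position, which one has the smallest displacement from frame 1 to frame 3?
the orange star

(moved 1.1)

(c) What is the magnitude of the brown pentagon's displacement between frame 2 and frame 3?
1.4

The brown pentagon moved from (1.8, 4.6) to (2.8, 5.6), a distance of √(1.0² + 1.0²) ≈ 1.4.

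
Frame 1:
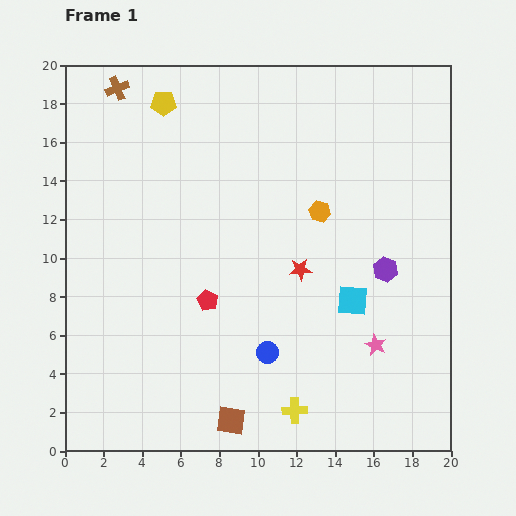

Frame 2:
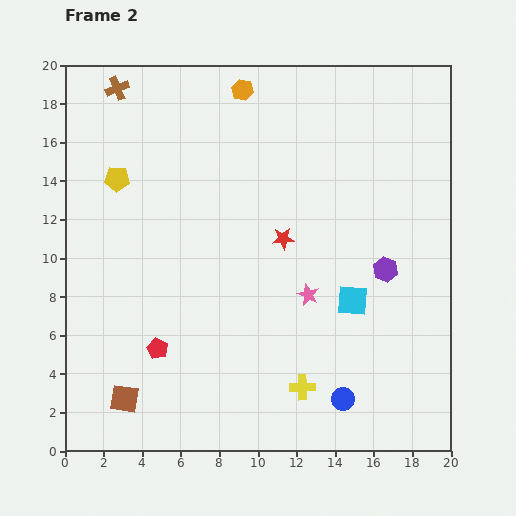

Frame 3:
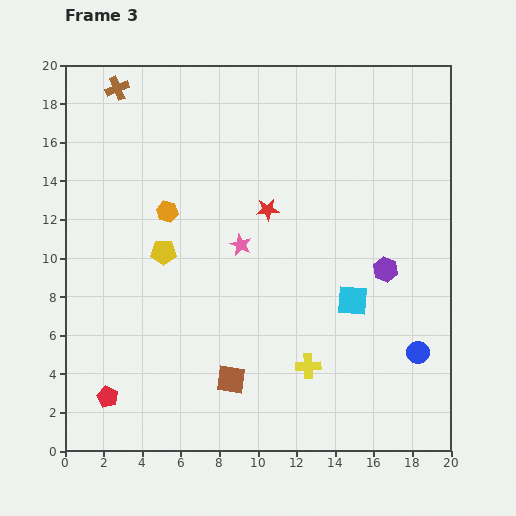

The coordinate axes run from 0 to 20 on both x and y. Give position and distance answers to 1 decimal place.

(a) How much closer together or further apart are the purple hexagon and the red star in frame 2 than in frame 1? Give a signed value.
+1.1

Distance in frame 1: 4.4. Distance in frame 2: 5.5.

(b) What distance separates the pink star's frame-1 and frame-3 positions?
8.7

The pink star moved from (16.1, 5.5) to (9.1, 10.7), a distance of √(7.0² + 5.2²) ≈ 8.7.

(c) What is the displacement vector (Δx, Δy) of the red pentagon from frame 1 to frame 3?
(-5.2, -5.0)

The red pentagon was at (7.4, 7.8) in frame 1 and (2.2, 2.8) in frame 3.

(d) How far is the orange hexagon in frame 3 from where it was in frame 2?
7.4

The orange hexagon moved from (9.2, 18.7) to (5.3, 12.4), a distance of √(3.9² + 6.3²) ≈ 7.4.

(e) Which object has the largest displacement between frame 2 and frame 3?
the orange hexagon

(moved 7.4; next 5.6)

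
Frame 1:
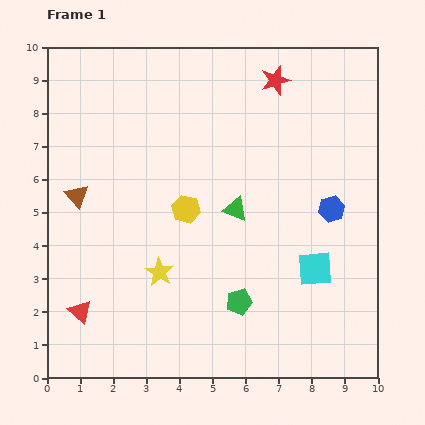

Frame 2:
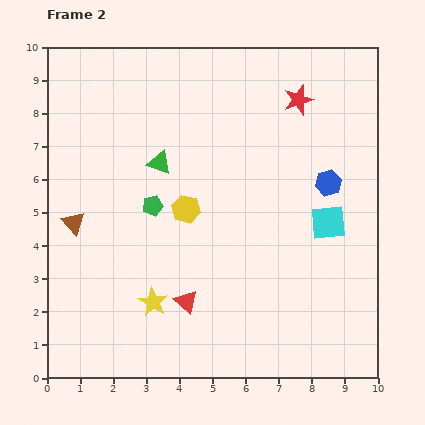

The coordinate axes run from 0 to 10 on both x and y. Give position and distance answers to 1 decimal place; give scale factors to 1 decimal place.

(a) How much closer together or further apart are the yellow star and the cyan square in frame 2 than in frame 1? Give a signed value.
+1.1

Distance in frame 1: 4.7. Distance in frame 2: 5.8.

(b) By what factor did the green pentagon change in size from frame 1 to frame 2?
0.8×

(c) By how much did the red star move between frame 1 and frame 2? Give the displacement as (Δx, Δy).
(0.7, -0.6)

The red star was at (6.9, 9.0) in frame 1 and (7.6, 8.4) in frame 2.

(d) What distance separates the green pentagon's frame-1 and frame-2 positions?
3.9

The green pentagon moved from (5.8, 2.3) to (3.2, 5.2), a distance of √(2.6² + 2.9²) ≈ 3.9.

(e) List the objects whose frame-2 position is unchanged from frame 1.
the yellow hexagon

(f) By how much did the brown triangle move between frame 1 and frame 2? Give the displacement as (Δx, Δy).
(-0.1, -0.8)

The brown triangle was at (0.9, 5.5) in frame 1 and (0.8, 4.7) in frame 2.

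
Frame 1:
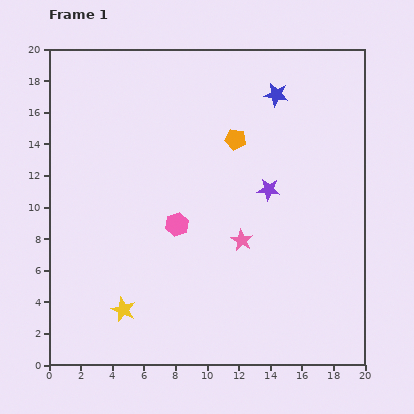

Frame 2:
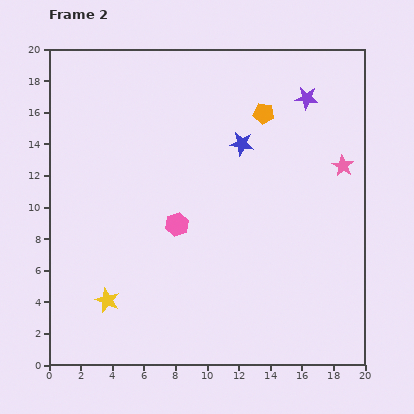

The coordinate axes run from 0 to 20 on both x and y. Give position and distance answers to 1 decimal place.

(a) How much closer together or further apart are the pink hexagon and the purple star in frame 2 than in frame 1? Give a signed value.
+5.3

Distance in frame 1: 6.2. Distance in frame 2: 11.5.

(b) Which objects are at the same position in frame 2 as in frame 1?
the pink hexagon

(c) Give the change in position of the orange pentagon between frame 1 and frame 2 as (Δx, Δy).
(1.8, 1.6)

The orange pentagon was at (11.8, 14.3) in frame 1 and (13.6, 15.9) in frame 2.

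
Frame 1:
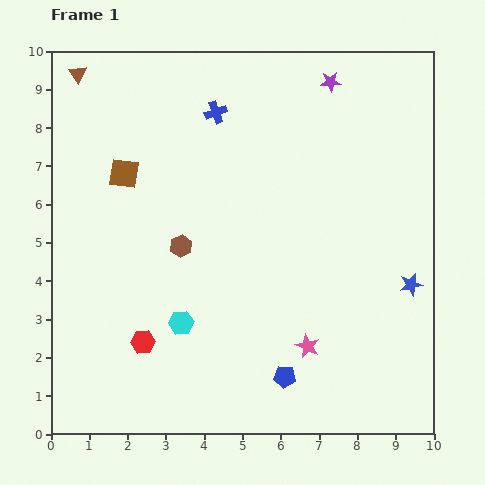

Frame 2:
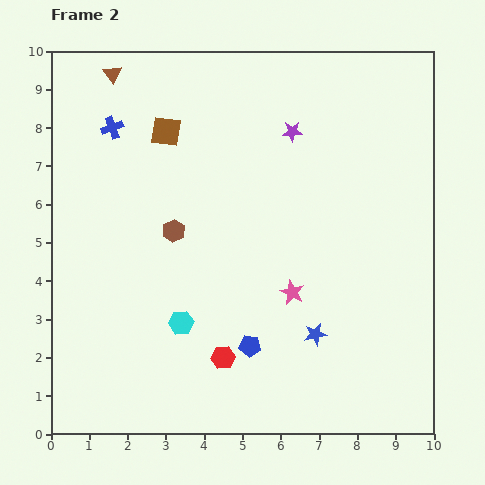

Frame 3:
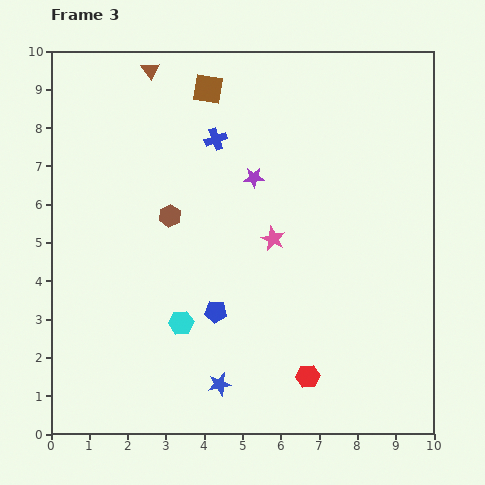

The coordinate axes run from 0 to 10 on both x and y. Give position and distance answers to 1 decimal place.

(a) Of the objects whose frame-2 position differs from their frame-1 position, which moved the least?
the brown hexagon

(moved 0.4)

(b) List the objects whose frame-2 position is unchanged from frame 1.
the cyan hexagon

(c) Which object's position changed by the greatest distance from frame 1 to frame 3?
the blue star

(moved 5.6; next 4.4)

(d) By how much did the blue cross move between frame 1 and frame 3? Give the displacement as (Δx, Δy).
(0.0, -0.7)

The blue cross was at (4.3, 8.4) in frame 1 and (4.3, 7.7) in frame 3.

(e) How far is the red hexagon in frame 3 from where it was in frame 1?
4.4

The red hexagon moved from (2.4, 2.4) to (6.7, 1.5), a distance of √(4.3² + 0.9²) ≈ 4.4.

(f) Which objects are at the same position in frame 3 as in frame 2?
the cyan hexagon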